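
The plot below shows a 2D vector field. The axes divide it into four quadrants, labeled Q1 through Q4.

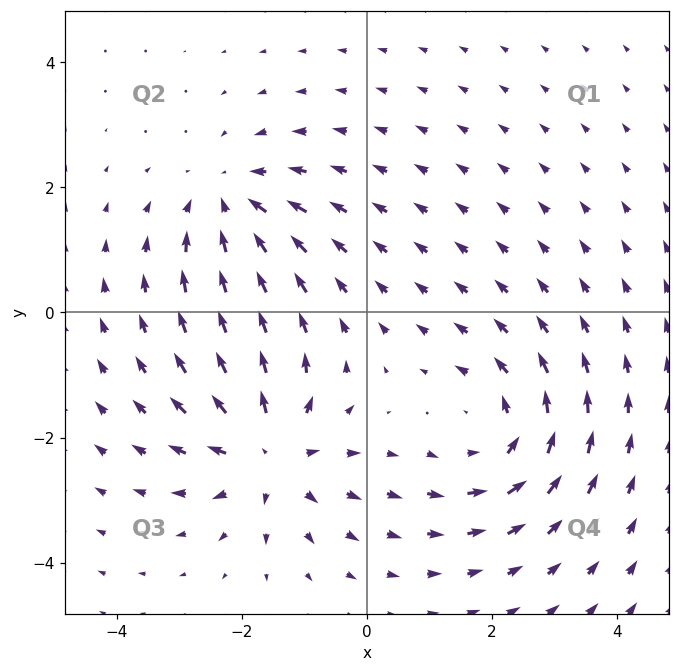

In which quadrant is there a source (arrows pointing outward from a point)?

The source sits at approximately (-1.6, -2.2), which lies in quadrant Q3. The divergence there is about +4, positive as expected for a source.

Q3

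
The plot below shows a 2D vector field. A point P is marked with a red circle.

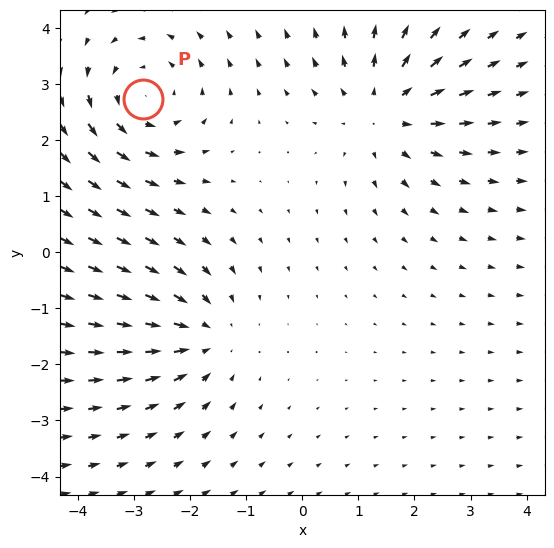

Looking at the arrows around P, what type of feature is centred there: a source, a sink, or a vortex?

vortex

At P (-2.8, 2.7) the arrows circulate counterclockwise. Divergence ≈0, curl about +3 — near-zero divergence with nonzero curl is a vortex.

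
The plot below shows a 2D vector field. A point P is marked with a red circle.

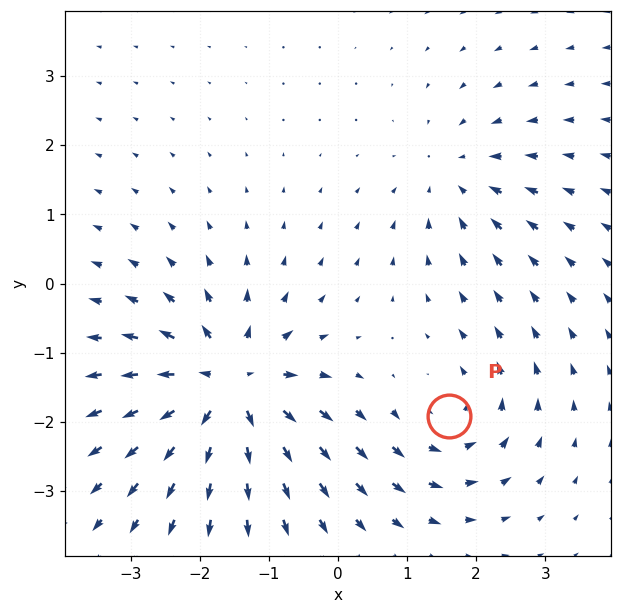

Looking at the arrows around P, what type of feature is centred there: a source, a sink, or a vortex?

At P (1.6, -1.9) the arrows circulate counterclockwise. Divergence ≈0, curl about +3 — near-zero divergence with nonzero curl is a vortex.

vortex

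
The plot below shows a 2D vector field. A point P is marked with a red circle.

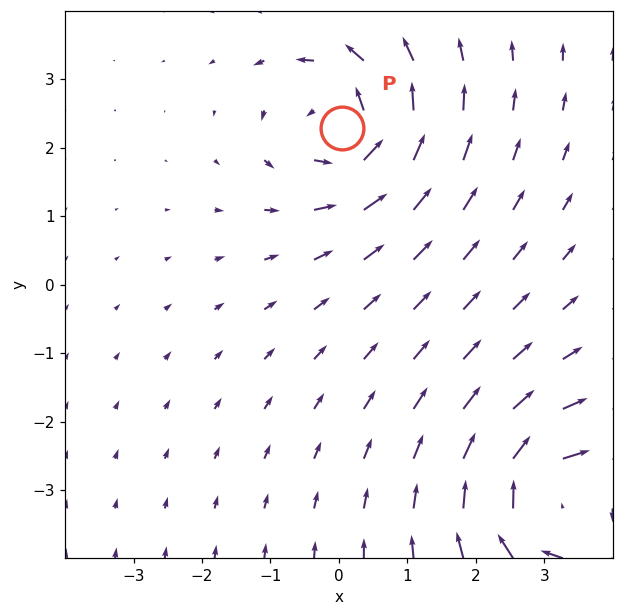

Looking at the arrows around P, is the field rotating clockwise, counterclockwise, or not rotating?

Near P at (0.1, 2.3) the arrows circulate counterclockwise. The curl (z-component) there is about +6; positive curl means counterclockwise rotation.

counterclockwise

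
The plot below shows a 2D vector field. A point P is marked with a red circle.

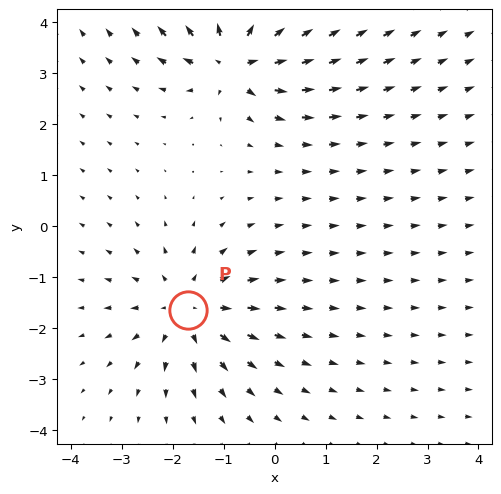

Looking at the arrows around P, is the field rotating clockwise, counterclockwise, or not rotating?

Near P at (-1.7, -1.6) the arrows show no circulation. The curl there is ≈0.

not rotating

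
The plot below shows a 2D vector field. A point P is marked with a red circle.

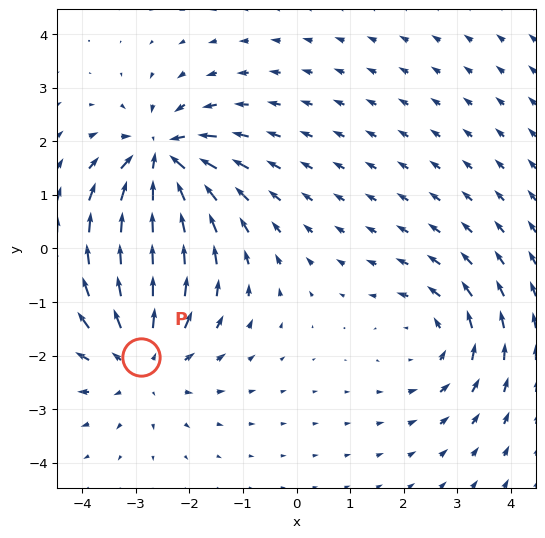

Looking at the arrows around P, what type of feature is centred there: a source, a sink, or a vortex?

source

At P (-2.9, -2.0) the arrows spread outward. Divergence about +4, curl ≈0 — positive divergence with near-zero curl is a source.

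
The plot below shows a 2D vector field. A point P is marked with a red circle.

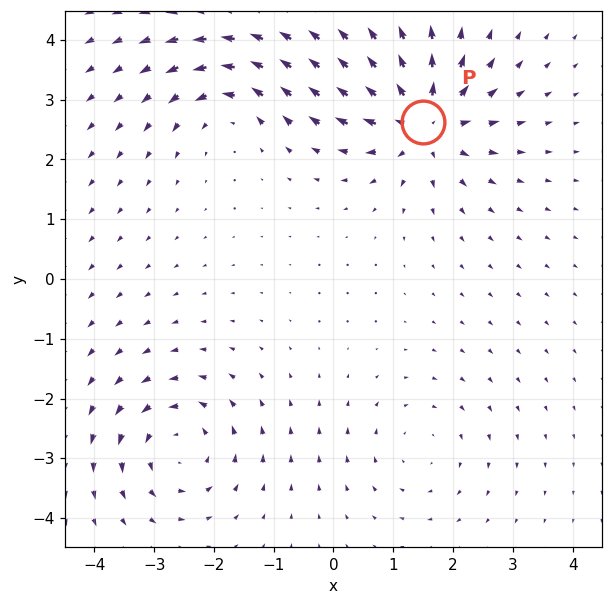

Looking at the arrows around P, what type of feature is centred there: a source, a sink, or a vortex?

At P (1.5, 2.6) the arrows spread outward. Divergence about +6, curl ≈0 — positive divergence with near-zero curl is a source.

source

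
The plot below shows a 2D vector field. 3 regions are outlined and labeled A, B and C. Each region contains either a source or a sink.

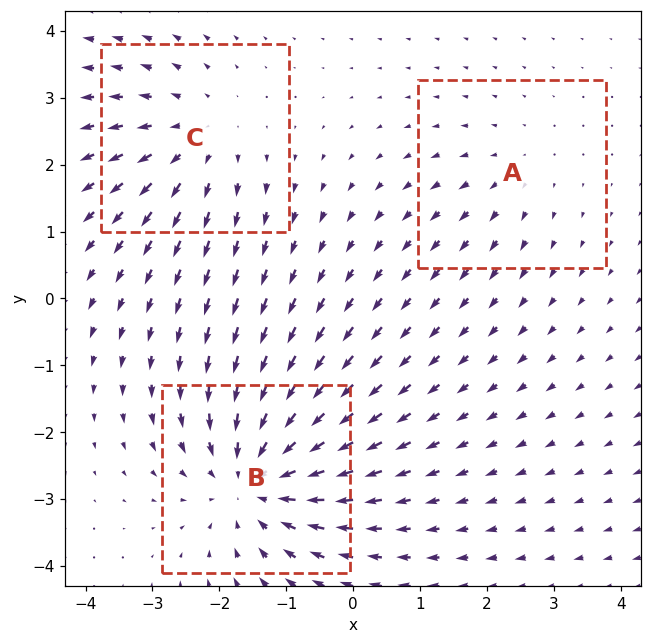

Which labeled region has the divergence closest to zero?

Divergence at each region's feature centre — A: about +2, B: about -4, C: about +3. Region A is closest to zero.

A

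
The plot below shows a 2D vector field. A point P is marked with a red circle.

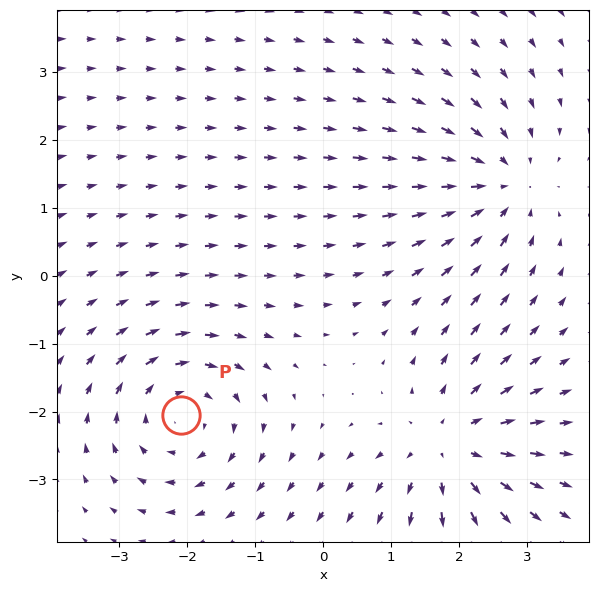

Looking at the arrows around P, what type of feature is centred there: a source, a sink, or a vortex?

vortex

At P (-2.1, -2.1) the arrows circulate clockwise. Divergence ≈0, curl about -4 — near-zero divergence with nonzero curl is a vortex.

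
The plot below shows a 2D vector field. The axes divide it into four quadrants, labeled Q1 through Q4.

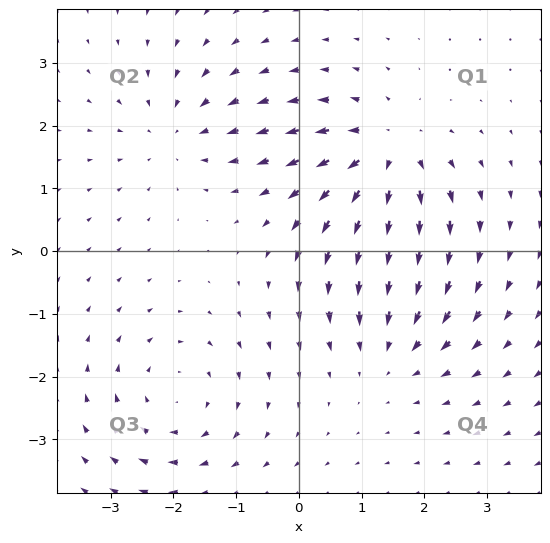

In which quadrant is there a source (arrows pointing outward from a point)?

Q1

The source sits at approximately (1.4, 1.6), which lies in quadrant Q1. The divergence there is about +5, positive as expected for a source.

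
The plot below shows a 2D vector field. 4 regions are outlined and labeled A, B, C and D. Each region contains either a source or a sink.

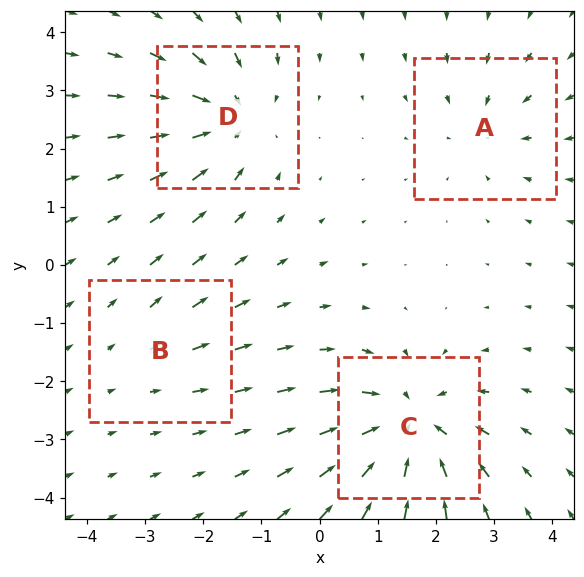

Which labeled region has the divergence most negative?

C

Divergence at each region's feature centre — A: about -3, B: about +2, C: about -7, D: about -5. Region C is most negative.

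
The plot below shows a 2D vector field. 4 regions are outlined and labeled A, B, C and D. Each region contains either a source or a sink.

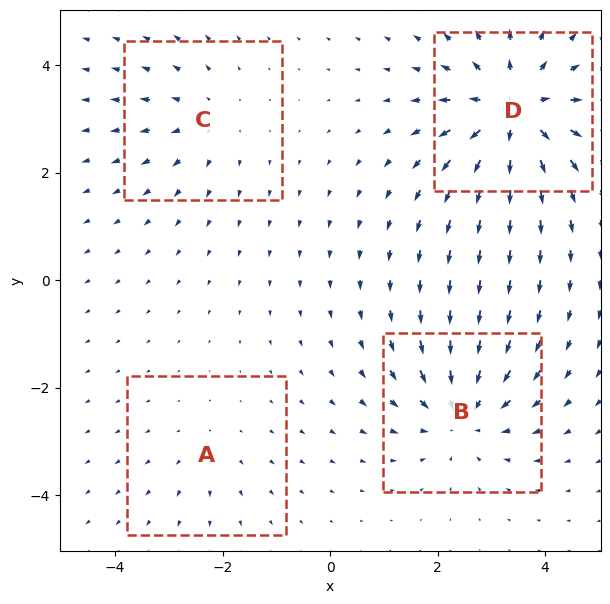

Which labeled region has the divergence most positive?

D

Divergence at each region's feature centre — A: about +2, B: about -5, C: about +3, D: about +7. Region D is most positive.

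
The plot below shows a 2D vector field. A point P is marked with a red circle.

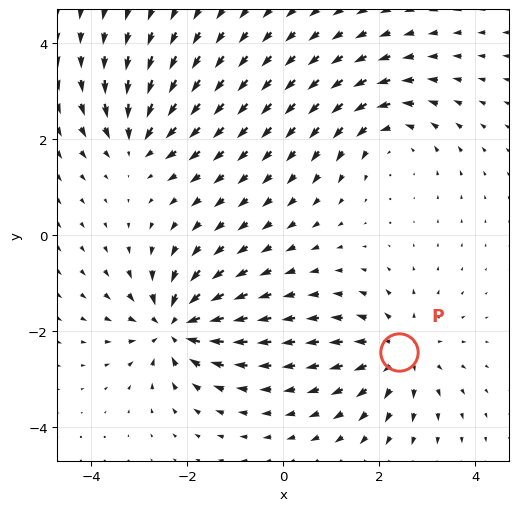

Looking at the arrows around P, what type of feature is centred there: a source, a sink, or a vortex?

At P (2.4, -2.5) the arrows spread outward. Divergence about +4, curl ≈0 — positive divergence with near-zero curl is a source.

source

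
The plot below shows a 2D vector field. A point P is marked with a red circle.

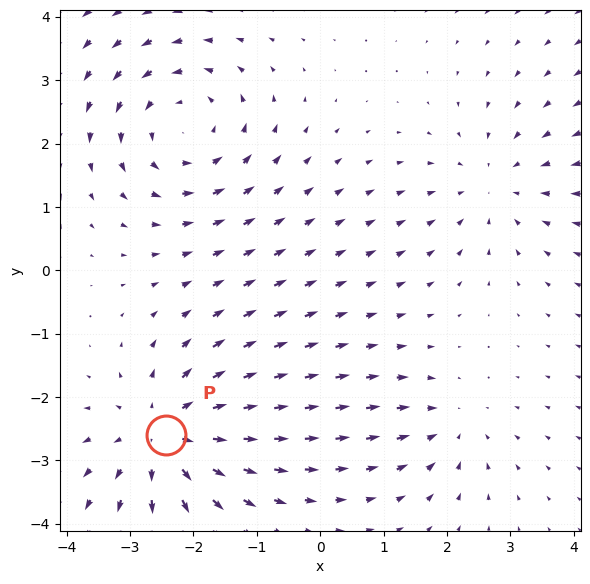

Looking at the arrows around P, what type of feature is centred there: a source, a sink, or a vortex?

At P (-2.4, -2.6) the arrows spread outward. Divergence about +5, curl ≈0 — positive divergence with near-zero curl is a source.

source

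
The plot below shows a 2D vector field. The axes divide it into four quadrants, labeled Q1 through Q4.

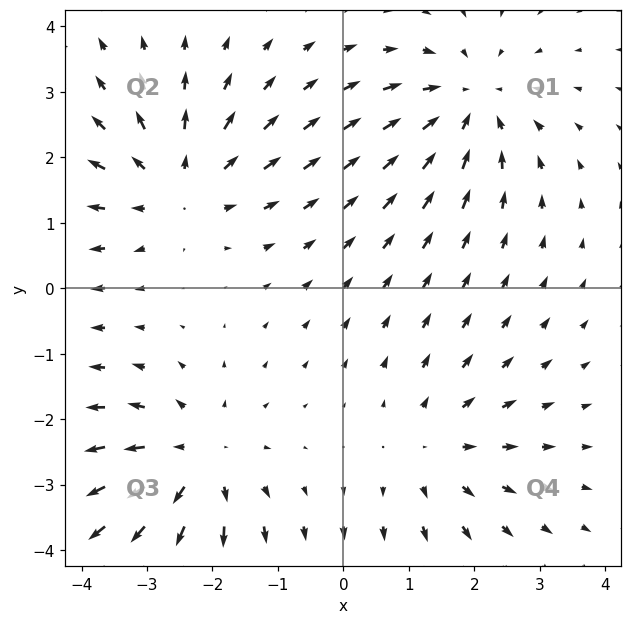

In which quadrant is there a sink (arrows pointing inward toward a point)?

The sink sits at approximately (1.9, 2.8), which lies in quadrant Q1. The divergence there is about -4, negative as expected for a sink.

Q1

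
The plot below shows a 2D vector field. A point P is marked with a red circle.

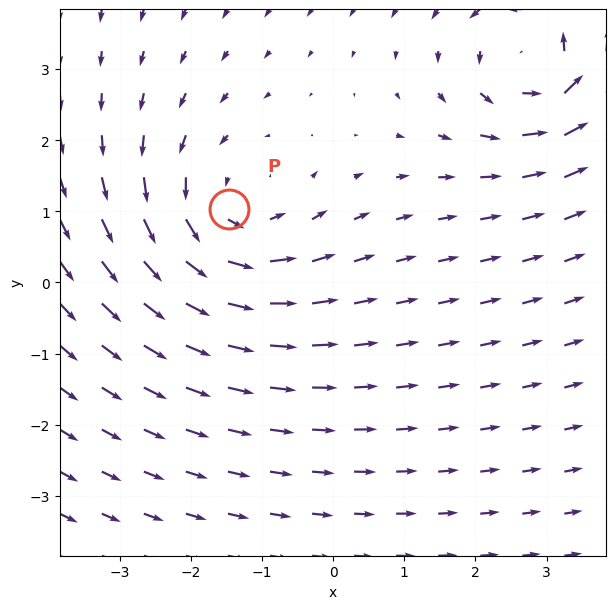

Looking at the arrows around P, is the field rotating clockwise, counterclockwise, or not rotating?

counterclockwise

Near P at (-1.5, 1.0) the arrows circulate counterclockwise. The curl (z-component) there is about +4; positive curl means counterclockwise rotation.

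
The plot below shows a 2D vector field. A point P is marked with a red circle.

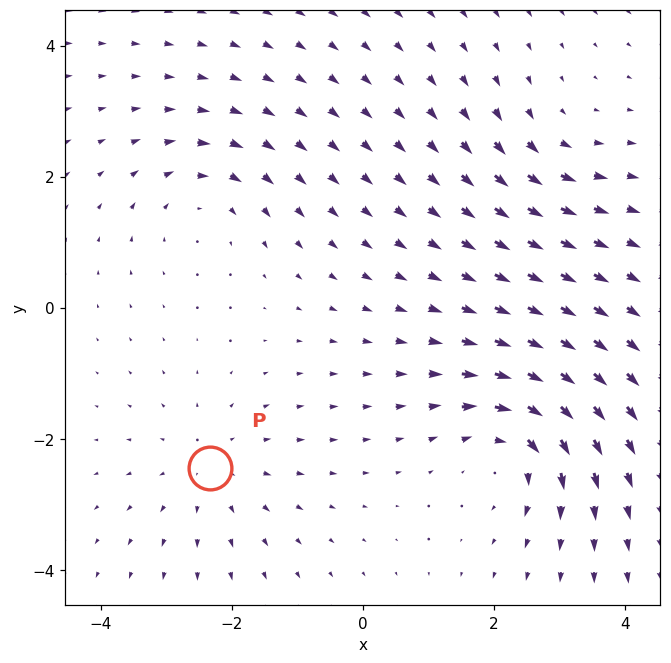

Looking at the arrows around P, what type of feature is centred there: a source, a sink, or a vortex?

At P (-2.3, -2.4) the arrows spread outward. Divergence about +3, curl ≈0 — positive divergence with near-zero curl is a source.

source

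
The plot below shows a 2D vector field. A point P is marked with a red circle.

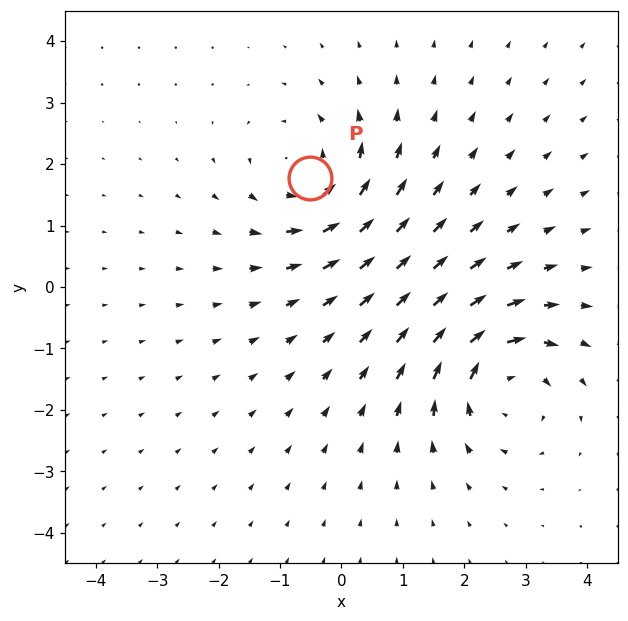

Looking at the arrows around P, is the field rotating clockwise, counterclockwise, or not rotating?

counterclockwise

Near P at (-0.5, 1.8) the arrows circulate counterclockwise. The curl (z-component) there is about +5; positive curl means counterclockwise rotation.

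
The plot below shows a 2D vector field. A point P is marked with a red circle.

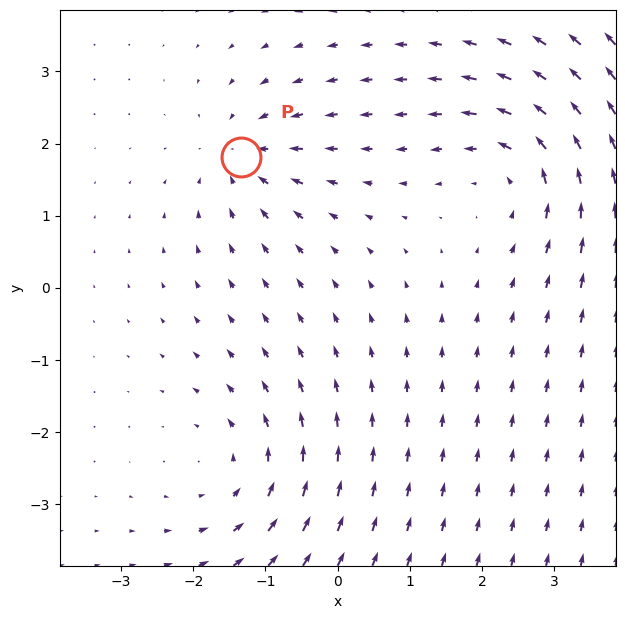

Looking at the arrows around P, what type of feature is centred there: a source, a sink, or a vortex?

sink

At P (-1.3, 1.8) the arrows converge inward. Divergence about -4, curl ≈0 — negative divergence with near-zero curl is a sink.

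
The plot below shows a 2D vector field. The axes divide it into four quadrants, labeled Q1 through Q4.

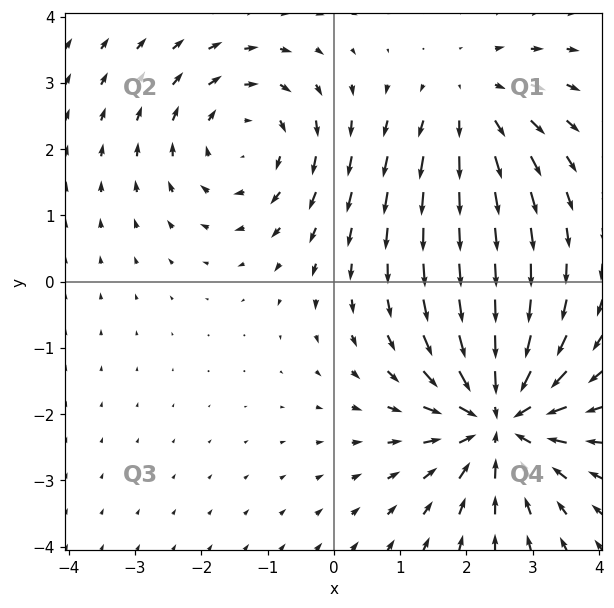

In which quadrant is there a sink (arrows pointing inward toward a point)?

Q4

The sink sits at approximately (2.5, -2.1), which lies in quadrant Q4. The divergence there is about -5, negative as expected for a sink.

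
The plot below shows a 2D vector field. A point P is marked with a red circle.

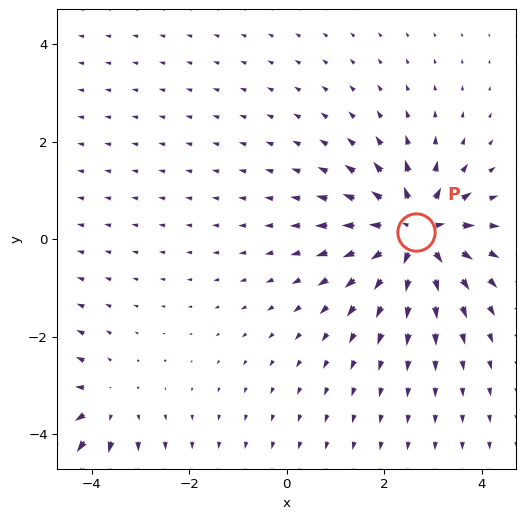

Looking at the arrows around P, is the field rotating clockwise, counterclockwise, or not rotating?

not rotating

Near P at (2.6, 0.1) the arrows show no circulation. The curl there is ≈0.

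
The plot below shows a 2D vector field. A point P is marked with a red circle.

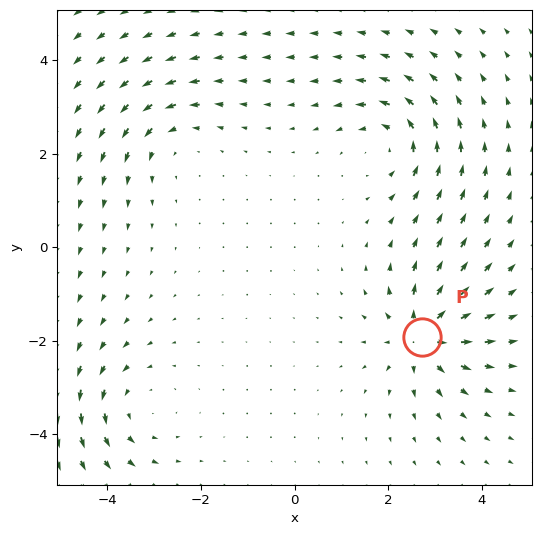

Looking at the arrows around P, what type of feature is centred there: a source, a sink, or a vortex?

At P (2.7, -1.9) the arrows spread outward. Divergence about +6, curl ≈0 — positive divergence with near-zero curl is a source.

source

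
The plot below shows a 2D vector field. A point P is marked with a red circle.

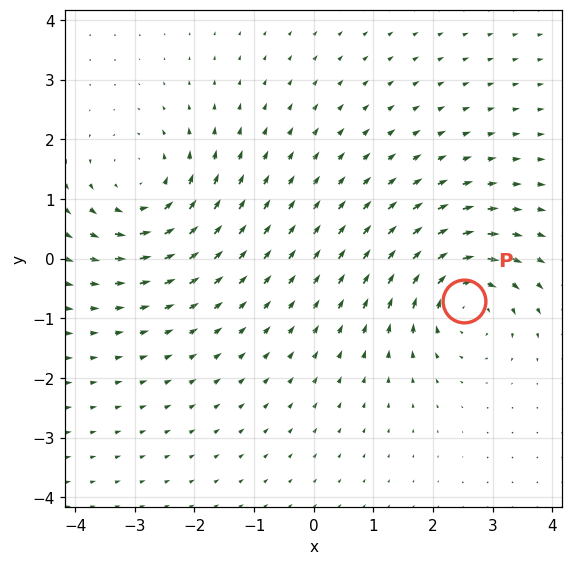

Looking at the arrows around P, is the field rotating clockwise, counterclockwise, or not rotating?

clockwise

Near P at (2.5, -0.7) the arrows circulate clockwise. The curl (z-component) there is about -4; negative curl means clockwise rotation.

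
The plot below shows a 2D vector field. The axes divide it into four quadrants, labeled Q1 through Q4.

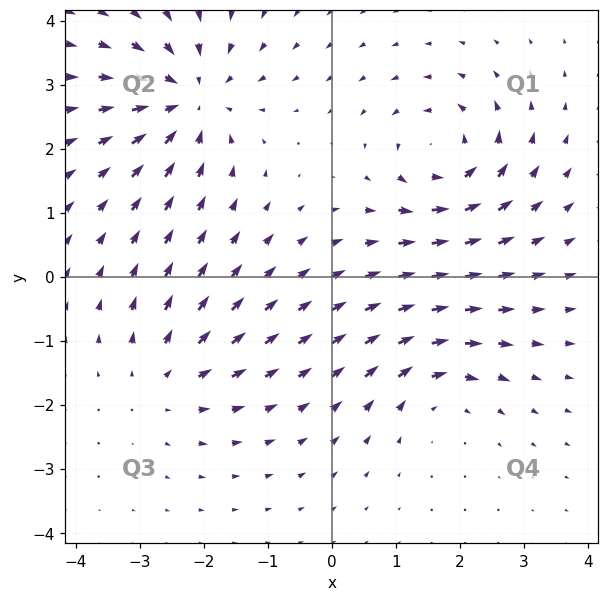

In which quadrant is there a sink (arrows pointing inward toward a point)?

Q2

The sink sits at approximately (-2.2, 2.8), which lies in quadrant Q2. The divergence there is about -5, negative as expected for a sink.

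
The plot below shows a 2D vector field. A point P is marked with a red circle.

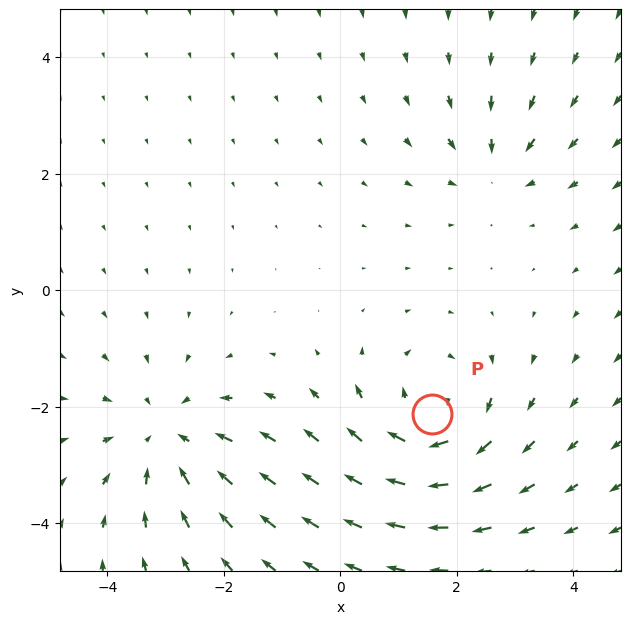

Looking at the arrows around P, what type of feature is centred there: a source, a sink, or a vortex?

At P (1.6, -2.1) the arrows circulate clockwise. Divergence ≈0, curl about -5 — near-zero divergence with nonzero curl is a vortex.

vortex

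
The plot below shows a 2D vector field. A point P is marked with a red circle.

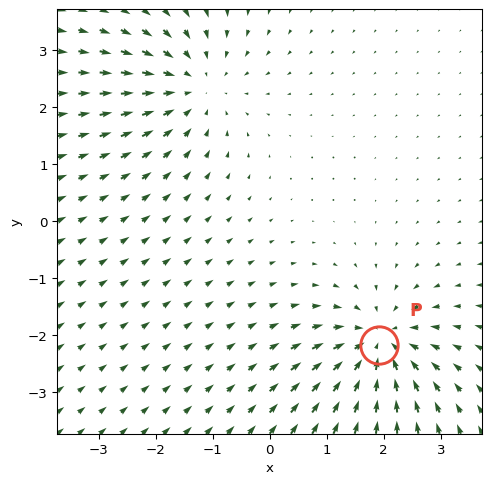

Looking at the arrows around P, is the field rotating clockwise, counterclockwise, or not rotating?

not rotating

Near P at (1.9, -2.2) the arrows show no circulation. The curl there is ≈0.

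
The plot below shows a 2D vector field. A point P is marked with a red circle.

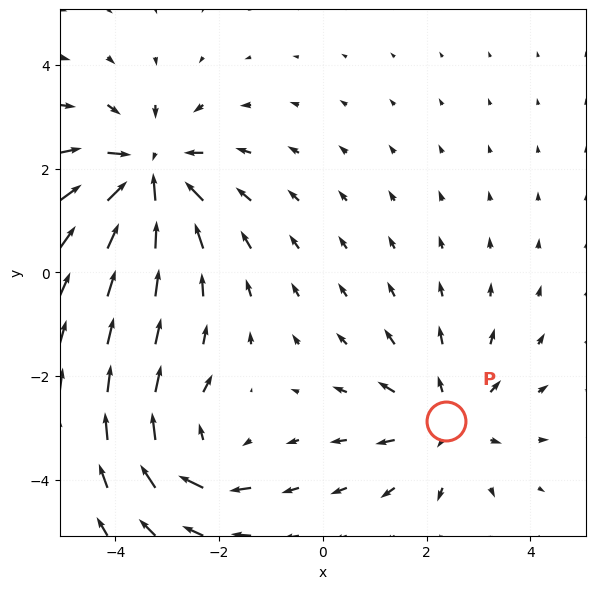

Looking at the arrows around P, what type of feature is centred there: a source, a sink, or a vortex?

source

At P (2.4, -2.9) the arrows spread outward. Divergence about +3, curl ≈0 — positive divergence with near-zero curl is a source.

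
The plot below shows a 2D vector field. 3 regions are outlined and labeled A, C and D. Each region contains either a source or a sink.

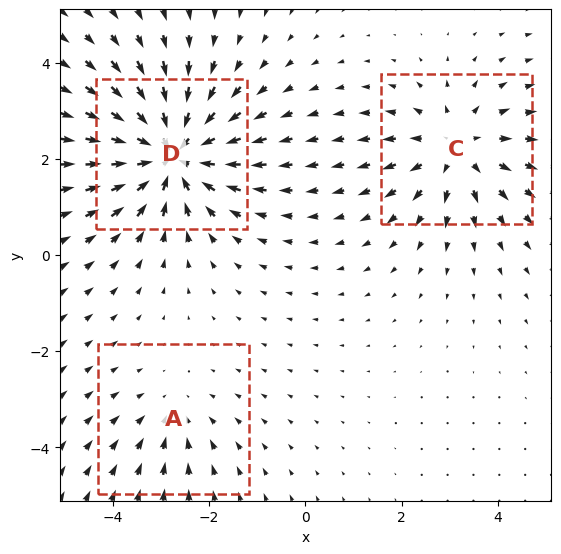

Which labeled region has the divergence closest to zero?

Divergence at each region's feature centre — A: about -2, C: about +3, D: about -5. Region A is closest to zero.

A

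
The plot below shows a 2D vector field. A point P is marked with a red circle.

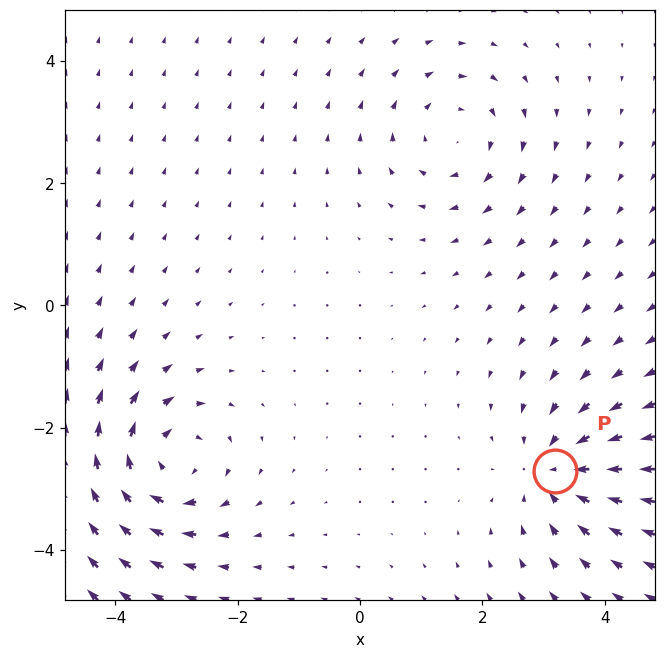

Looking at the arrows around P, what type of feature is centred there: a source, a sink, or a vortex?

sink

At P (3.2, -2.7) the arrows converge inward. Divergence about -5, curl ≈0 — negative divergence with near-zero curl is a sink.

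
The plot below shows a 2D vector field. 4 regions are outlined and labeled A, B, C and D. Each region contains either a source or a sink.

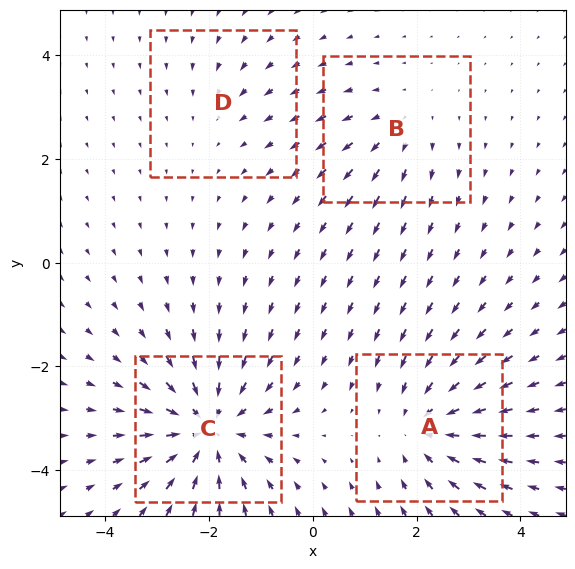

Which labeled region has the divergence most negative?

C

Divergence at each region's feature centre — A: about -5, B: about +3, C: about -7, D: about -2. Region C is most negative.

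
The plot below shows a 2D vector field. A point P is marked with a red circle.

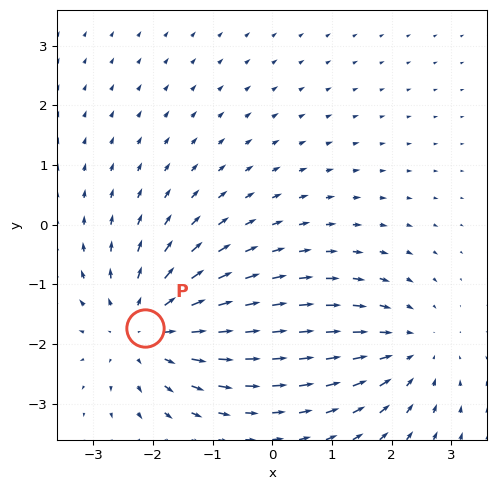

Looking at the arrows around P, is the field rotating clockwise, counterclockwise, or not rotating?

not rotating

Near P at (-2.1, -1.7) the arrows show no circulation. The curl there is ≈0.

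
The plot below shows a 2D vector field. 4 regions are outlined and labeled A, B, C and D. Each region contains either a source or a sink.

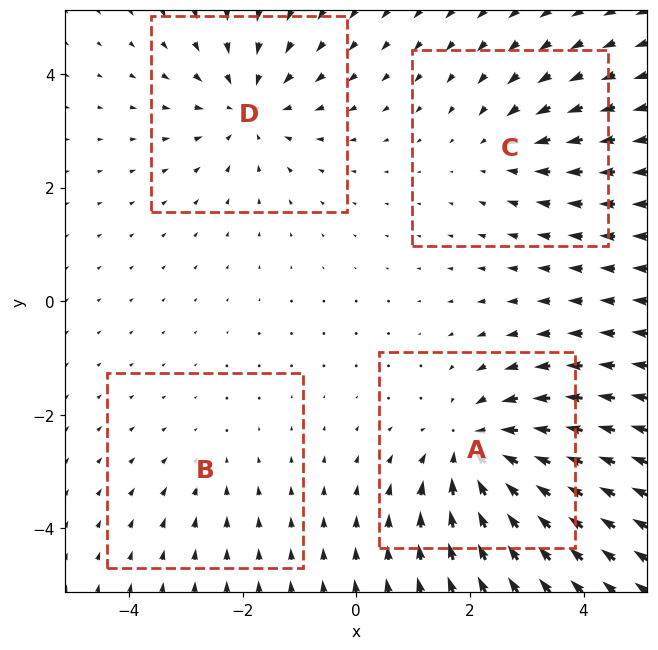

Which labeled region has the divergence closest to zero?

B

Divergence at each region's feature centre — A: about -6, B: about -2, C: about -3, D: about -4. Region B is closest to zero.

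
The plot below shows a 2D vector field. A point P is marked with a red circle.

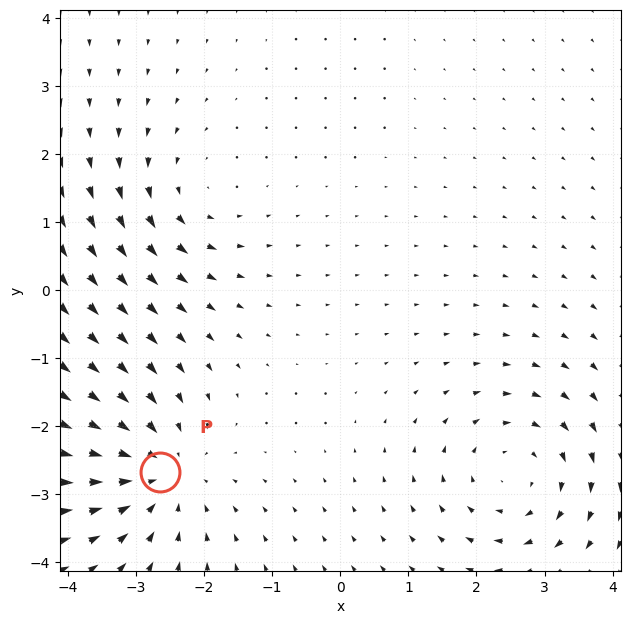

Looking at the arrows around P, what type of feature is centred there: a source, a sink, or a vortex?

At P (-2.6, -2.7) the arrows converge inward. Divergence about -4, curl ≈0 — negative divergence with near-zero curl is a sink.

sink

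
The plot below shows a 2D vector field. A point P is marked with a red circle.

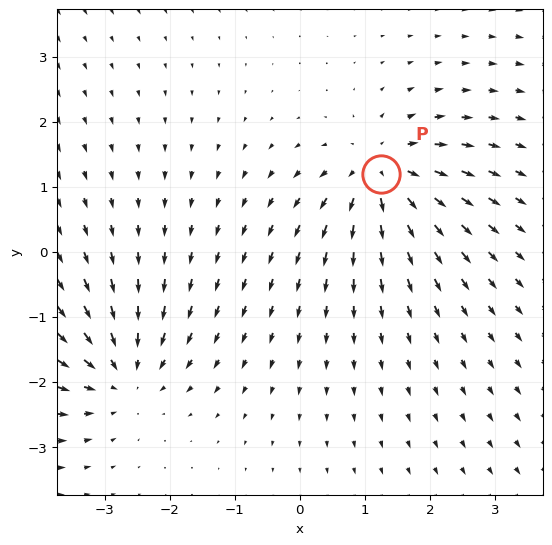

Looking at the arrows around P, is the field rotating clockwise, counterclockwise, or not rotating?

Near P at (1.2, 1.2) the arrows show no circulation. The curl there is ≈0.

not rotating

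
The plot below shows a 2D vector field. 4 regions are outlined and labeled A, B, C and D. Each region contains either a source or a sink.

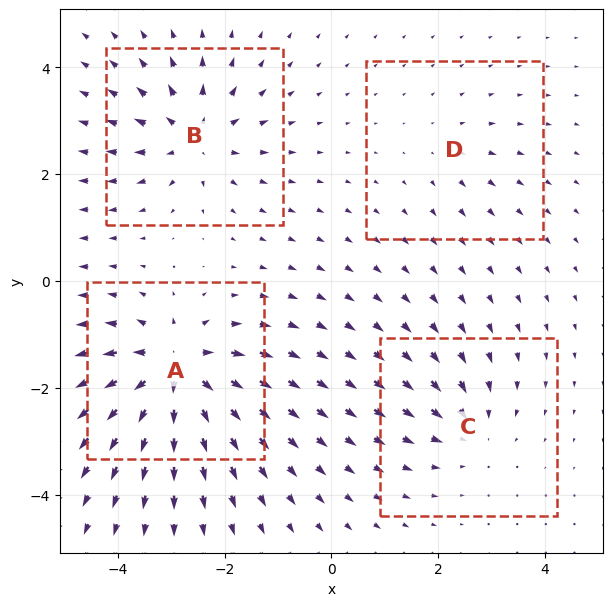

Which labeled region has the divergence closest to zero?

D

Divergence at each region's feature centre — A: about +8, B: about +6, C: about -4, D: about +2. Region D is closest to zero.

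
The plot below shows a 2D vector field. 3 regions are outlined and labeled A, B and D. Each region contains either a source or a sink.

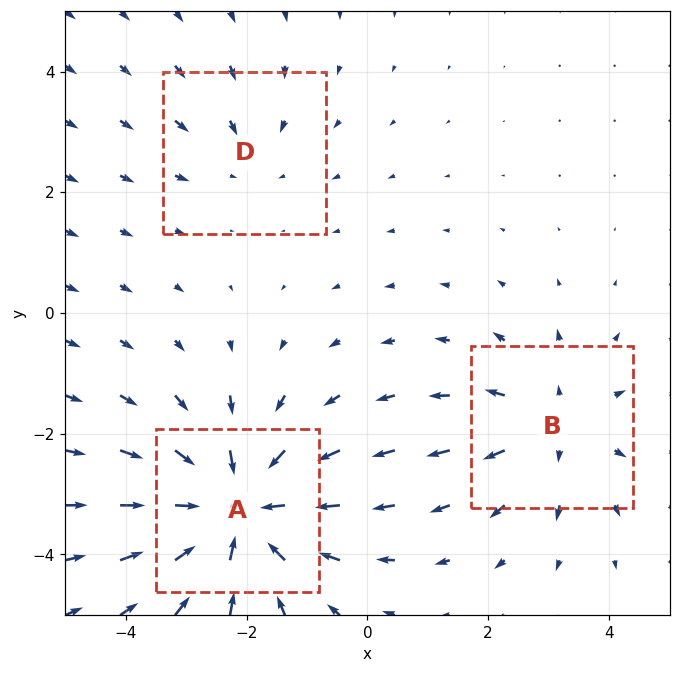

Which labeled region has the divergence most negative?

Divergence at each region's feature centre — A: about -5, B: about +3, D: about -2. Region A is most negative.

A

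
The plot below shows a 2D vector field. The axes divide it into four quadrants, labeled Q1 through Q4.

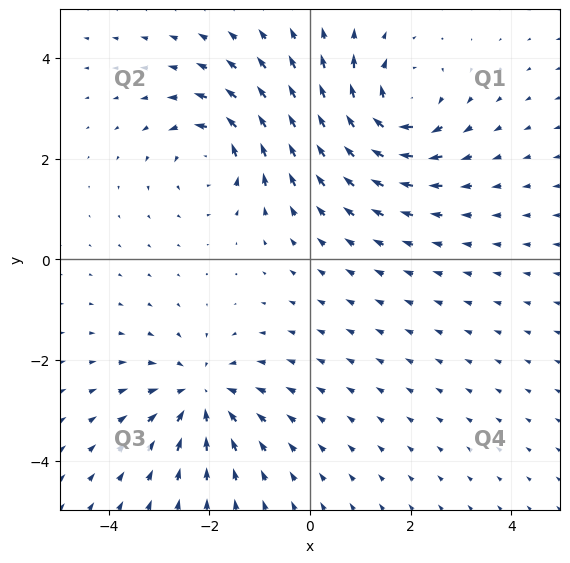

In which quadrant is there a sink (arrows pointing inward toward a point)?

Q3

The sink sits at approximately (-2.2, -2.7), which lies in quadrant Q3. The divergence there is about -3, negative as expected for a sink.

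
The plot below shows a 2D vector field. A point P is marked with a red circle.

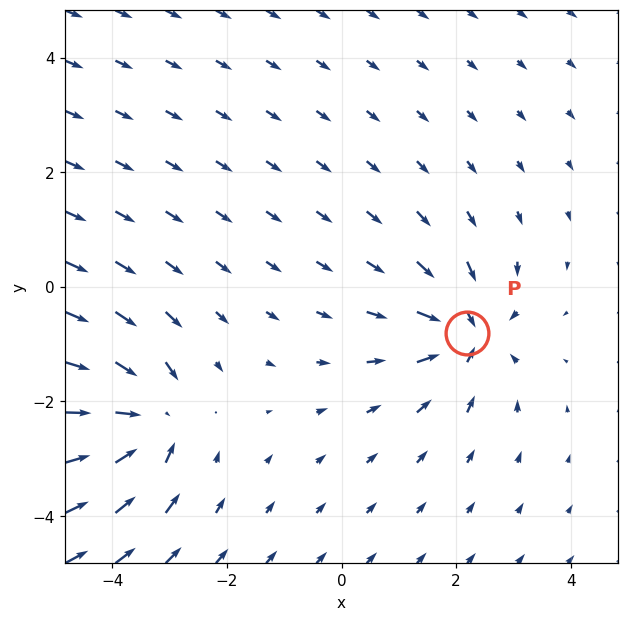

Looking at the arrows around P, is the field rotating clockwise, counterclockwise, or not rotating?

Near P at (2.2, -0.8) the arrows show no circulation. The curl there is ≈0.

not rotating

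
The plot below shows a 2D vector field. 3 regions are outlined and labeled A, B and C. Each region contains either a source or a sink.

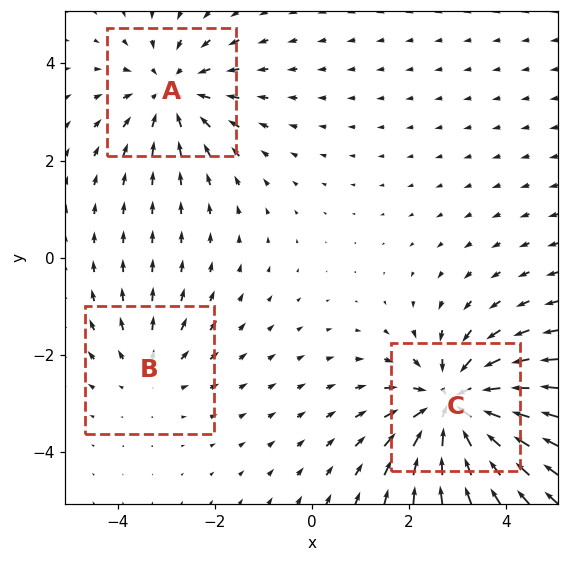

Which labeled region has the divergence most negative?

C

Divergence at each region's feature centre — A: about -3, B: about +2, C: about -5. Region C is most negative.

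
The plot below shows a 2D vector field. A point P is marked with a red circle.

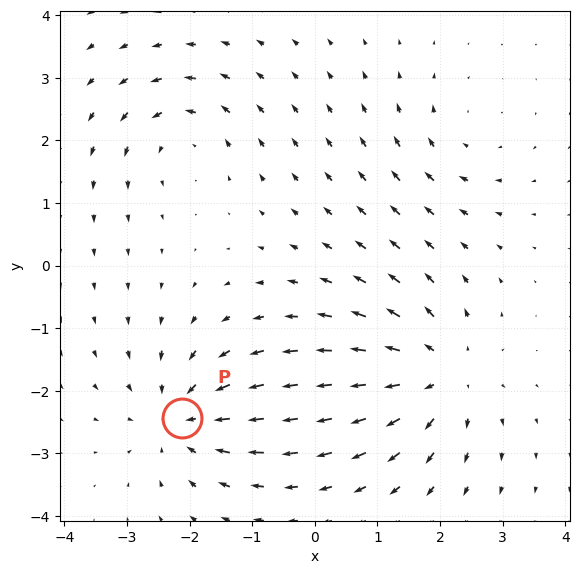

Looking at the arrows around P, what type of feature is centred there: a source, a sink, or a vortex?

sink

At P (-2.1, -2.4) the arrows converge inward. Divergence about -5, curl ≈0 — negative divergence with near-zero curl is a sink.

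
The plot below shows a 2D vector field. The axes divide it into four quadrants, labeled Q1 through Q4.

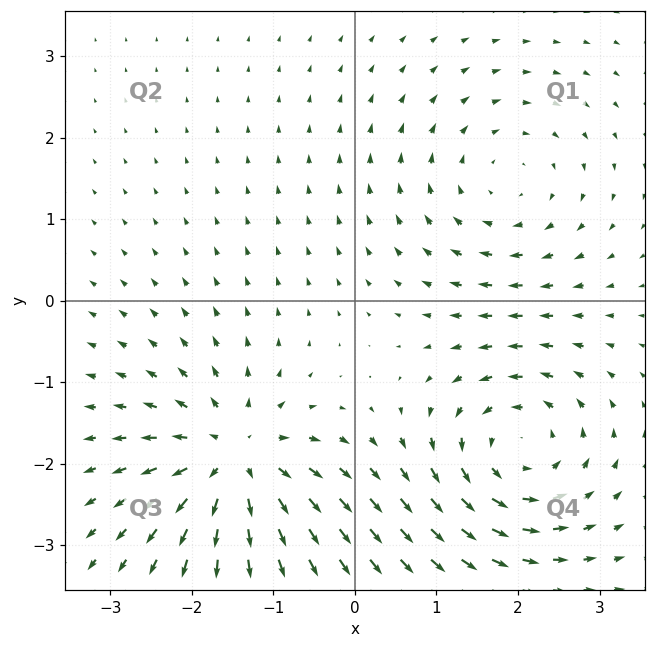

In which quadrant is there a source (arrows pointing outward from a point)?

Q3

The source sits at approximately (-1.5, -1.9), which lies in quadrant Q3. The divergence there is about +7, positive as expected for a source.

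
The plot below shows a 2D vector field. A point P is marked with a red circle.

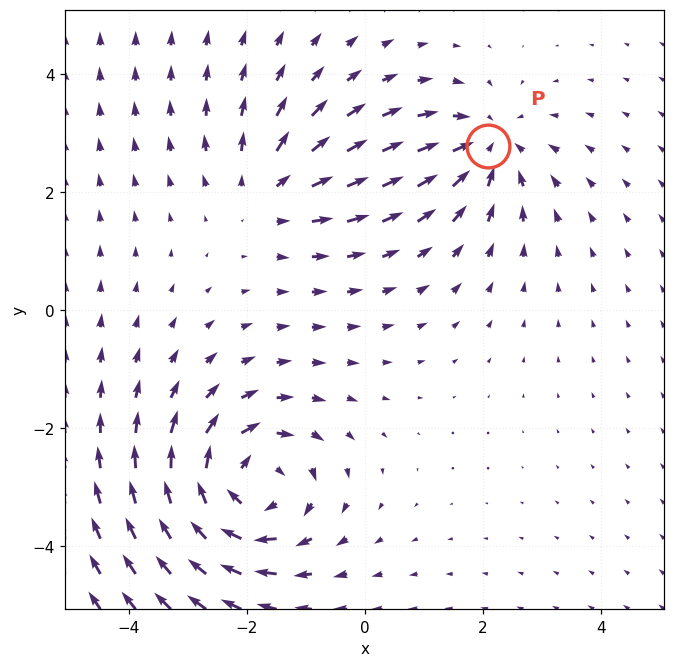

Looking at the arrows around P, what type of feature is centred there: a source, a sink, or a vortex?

At P (2.1, 2.8) the arrows converge inward. Divergence about -3, curl ≈0 — negative divergence with near-zero curl is a sink.

sink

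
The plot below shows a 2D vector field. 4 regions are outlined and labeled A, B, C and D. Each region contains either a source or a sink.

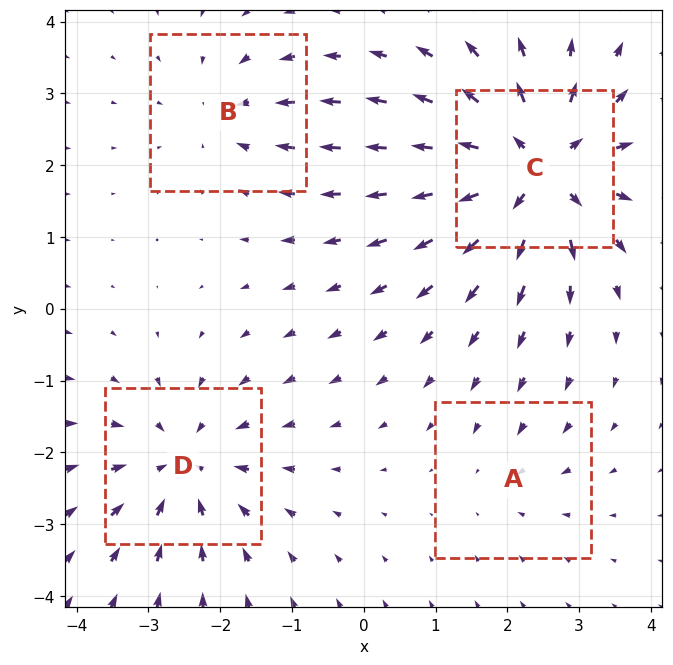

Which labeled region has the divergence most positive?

C

Divergence at each region's feature centre — A: about -2, B: about -3, C: about +7, D: about -5. Region C is most positive.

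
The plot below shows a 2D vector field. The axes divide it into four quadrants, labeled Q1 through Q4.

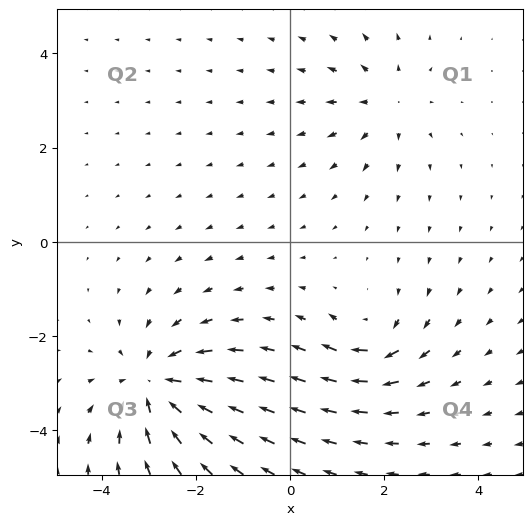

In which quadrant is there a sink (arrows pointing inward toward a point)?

Q3

The sink sits at approximately (-2.8, -3.0), which lies in quadrant Q3. The divergence there is about -4, negative as expected for a sink.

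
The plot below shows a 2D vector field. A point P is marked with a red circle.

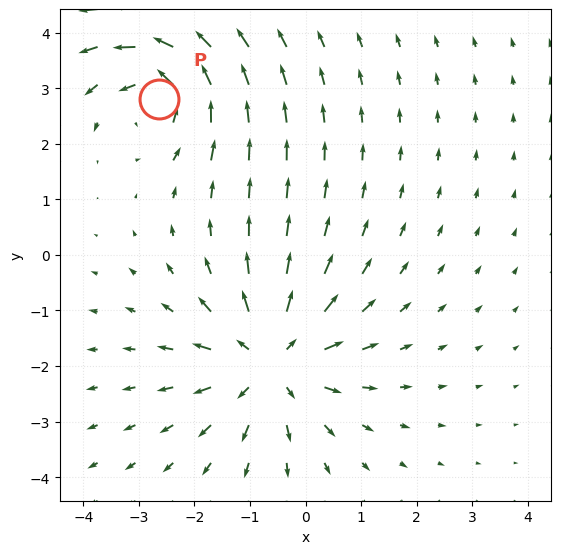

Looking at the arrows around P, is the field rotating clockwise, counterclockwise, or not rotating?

counterclockwise

Near P at (-2.6, 2.8) the arrows circulate counterclockwise. The curl (z-component) there is about +5; positive curl means counterclockwise rotation.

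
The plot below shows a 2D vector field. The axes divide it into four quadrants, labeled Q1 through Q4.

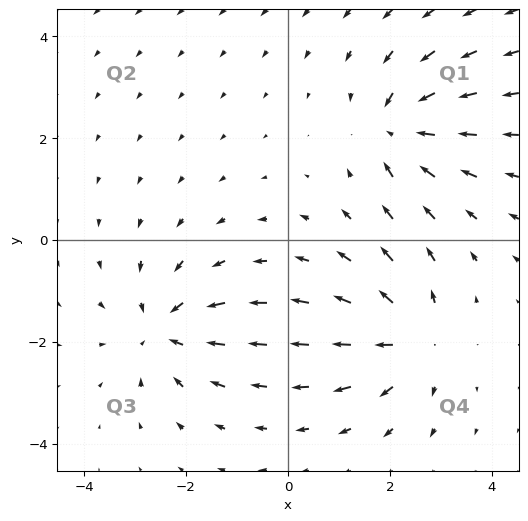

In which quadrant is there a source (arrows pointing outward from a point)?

Q4

The source sits at approximately (2.4, -2.0), which lies in quadrant Q4. The divergence there is about +5, positive as expected for a source.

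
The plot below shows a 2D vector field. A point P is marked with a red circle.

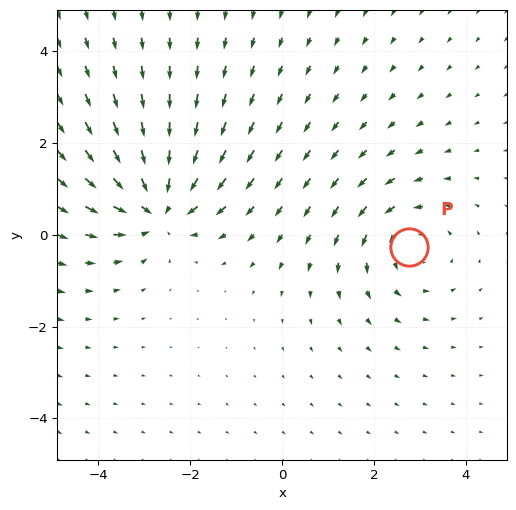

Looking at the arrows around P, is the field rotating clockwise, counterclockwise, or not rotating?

counterclockwise

Near P at (2.8, -0.3) the arrows circulate counterclockwise. The curl (z-component) there is about +3; positive curl means counterclockwise rotation.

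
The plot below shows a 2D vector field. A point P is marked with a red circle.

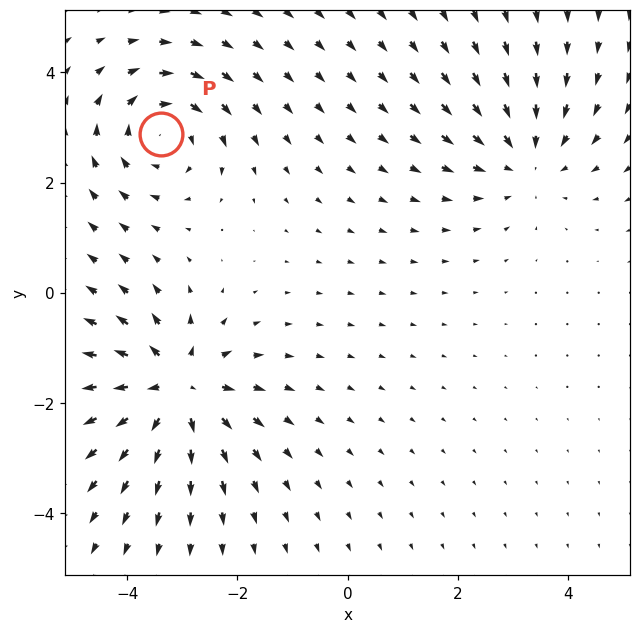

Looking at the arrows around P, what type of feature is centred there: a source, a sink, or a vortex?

At P (-3.4, 2.9) the arrows circulate clockwise. Divergence ≈0, curl about -4 — near-zero divergence with nonzero curl is a vortex.

vortex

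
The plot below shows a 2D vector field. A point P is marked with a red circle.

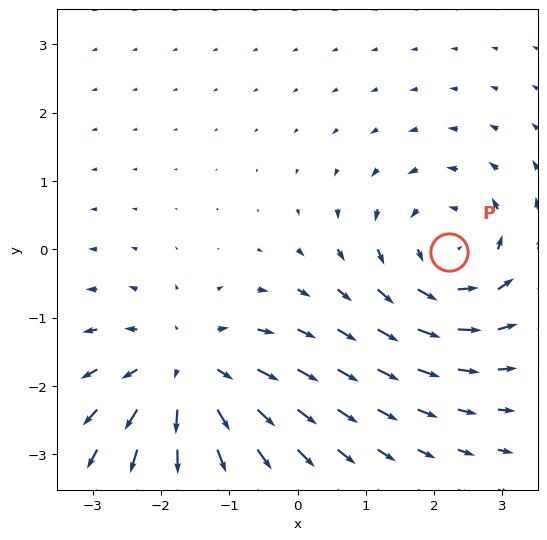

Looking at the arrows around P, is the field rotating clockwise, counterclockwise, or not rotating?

Near P at (2.2, -0.0) the arrows circulate counterclockwise. The curl (z-component) there is about +4; positive curl means counterclockwise rotation.

counterclockwise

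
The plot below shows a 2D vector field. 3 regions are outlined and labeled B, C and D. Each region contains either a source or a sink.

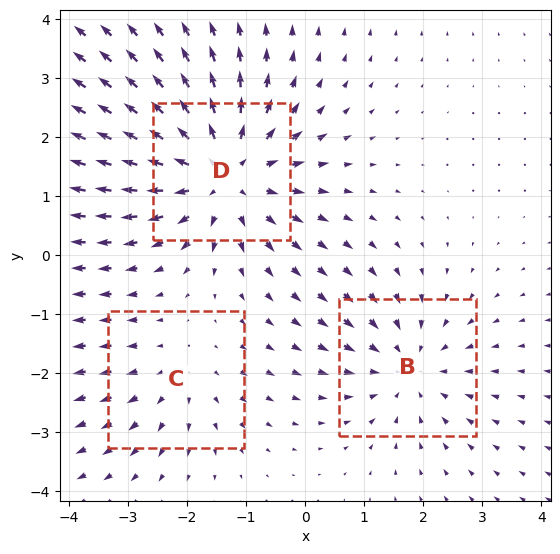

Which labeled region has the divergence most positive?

D

Divergence at each region's feature centre — B: about -3, C: about +2, D: about +4. Region D is most positive.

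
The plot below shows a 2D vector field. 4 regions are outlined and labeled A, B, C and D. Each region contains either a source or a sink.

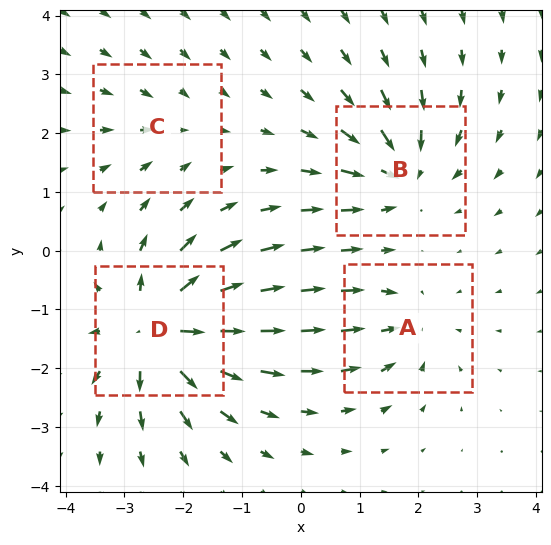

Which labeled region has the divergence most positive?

D

Divergence at each region's feature centre — A: about -4, B: about -6, C: about -3, D: about +9. Region D is most positive.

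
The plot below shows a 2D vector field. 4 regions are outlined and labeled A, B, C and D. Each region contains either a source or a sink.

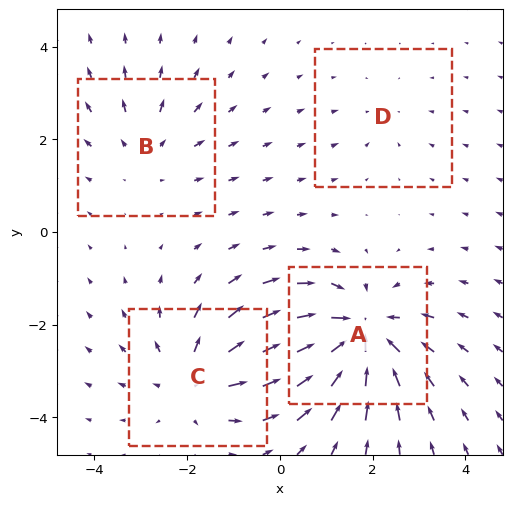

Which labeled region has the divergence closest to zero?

Divergence at each region's feature centre — A: about -6, B: about +3, C: about +5, D: about -2. Region D is closest to zero.

D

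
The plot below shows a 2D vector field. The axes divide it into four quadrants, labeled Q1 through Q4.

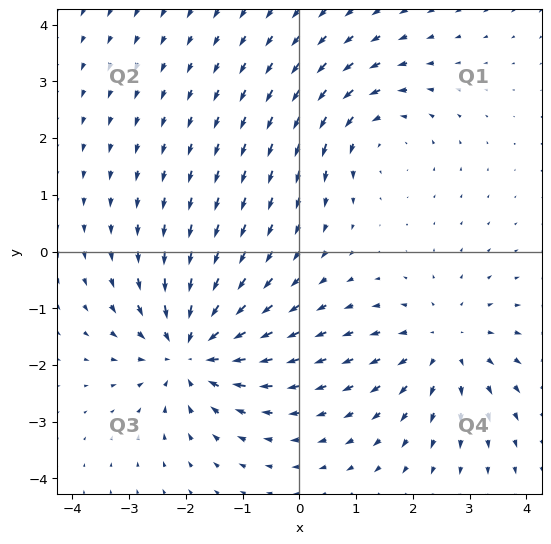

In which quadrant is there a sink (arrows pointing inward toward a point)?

The sink sits at approximately (-1.9, -1.7), which lies in quadrant Q3. The divergence there is about -5, negative as expected for a sink.

Q3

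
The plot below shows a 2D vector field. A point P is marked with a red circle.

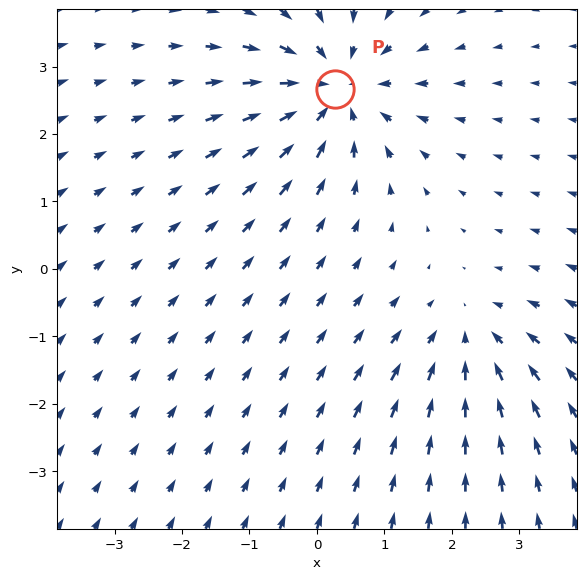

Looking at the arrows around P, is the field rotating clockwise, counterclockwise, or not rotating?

not rotating

Near P at (0.3, 2.7) the arrows show no circulation. The curl there is ≈0.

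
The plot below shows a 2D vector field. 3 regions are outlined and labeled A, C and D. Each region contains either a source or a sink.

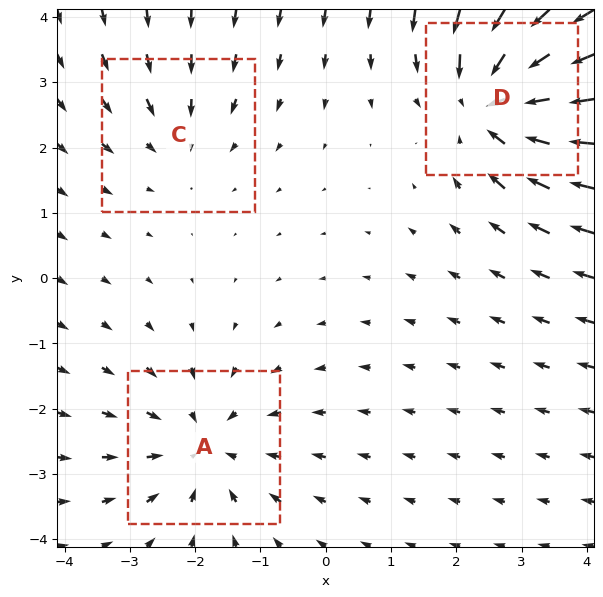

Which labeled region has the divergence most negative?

D

Divergence at each region's feature centre — A: about -3, C: about -2, D: about -4. Region D is most negative.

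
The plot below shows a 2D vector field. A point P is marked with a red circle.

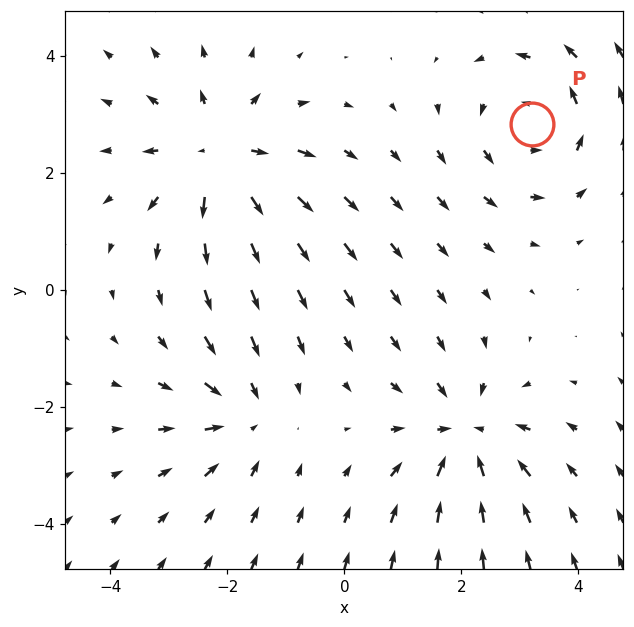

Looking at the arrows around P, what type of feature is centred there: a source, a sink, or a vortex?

At P (3.2, 2.8) the arrows circulate counterclockwise. Divergence ≈0, curl about +4 — near-zero divergence with nonzero curl is a vortex.

vortex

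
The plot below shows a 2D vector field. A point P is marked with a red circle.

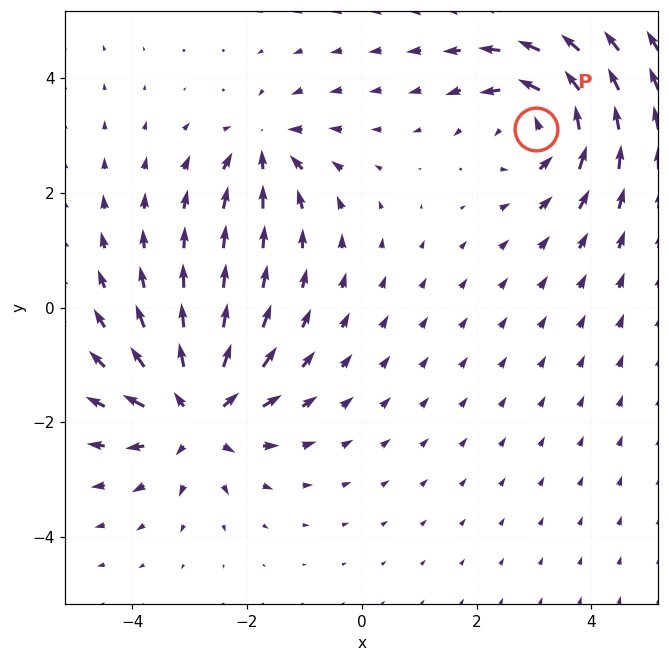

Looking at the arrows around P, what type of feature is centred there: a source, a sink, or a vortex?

vortex

At P (3.0, 3.1) the arrows circulate counterclockwise. Divergence ≈0, curl about +5 — near-zero divergence with nonzero curl is a vortex.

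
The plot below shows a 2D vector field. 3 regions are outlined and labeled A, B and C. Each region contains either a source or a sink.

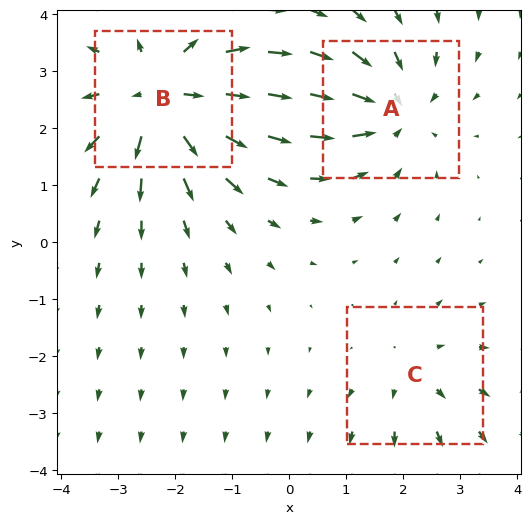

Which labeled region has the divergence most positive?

B

Divergence at each region's feature centre — A: about -3, B: about +5, C: about +2. Region B is most positive.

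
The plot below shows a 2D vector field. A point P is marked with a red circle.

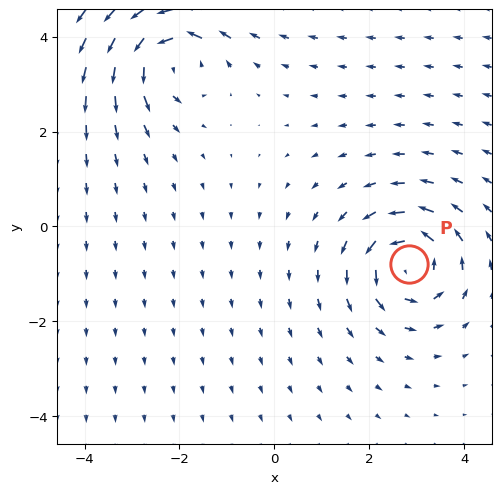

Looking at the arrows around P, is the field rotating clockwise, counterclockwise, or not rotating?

Near P at (2.8, -0.8) the arrows circulate counterclockwise. The curl (z-component) there is about +4; positive curl means counterclockwise rotation.

counterclockwise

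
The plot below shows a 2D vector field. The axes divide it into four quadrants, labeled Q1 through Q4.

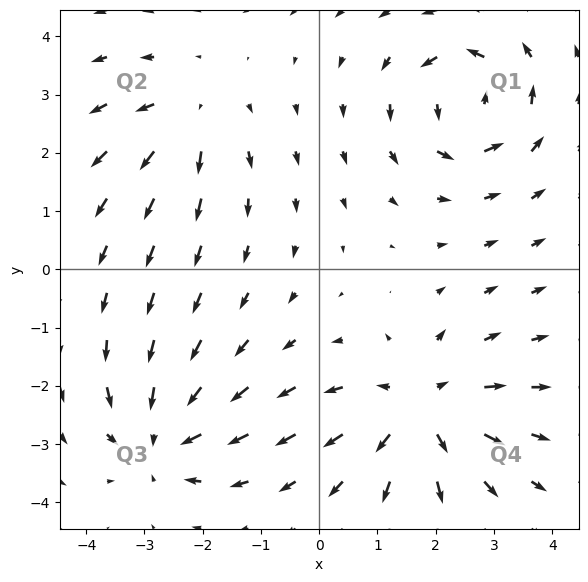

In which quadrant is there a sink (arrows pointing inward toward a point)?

Q3

The sink sits at approximately (-2.7, -2.9), which lies in quadrant Q3. The divergence there is about -5, negative as expected for a sink.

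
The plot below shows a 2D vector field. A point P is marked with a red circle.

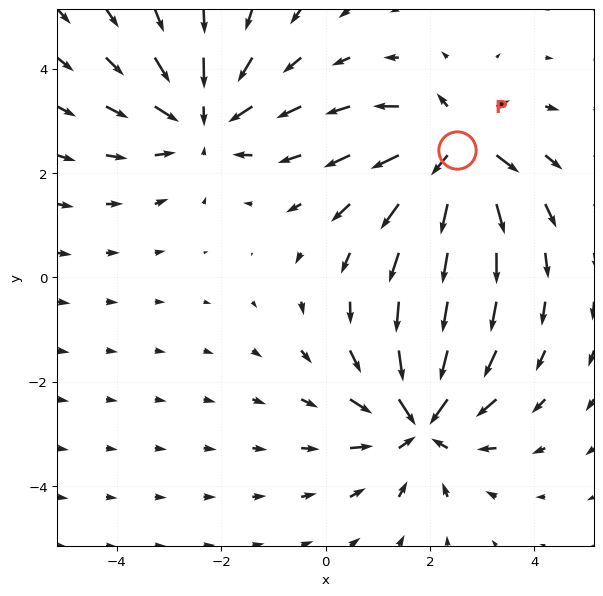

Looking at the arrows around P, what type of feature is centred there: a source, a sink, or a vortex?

At P (2.5, 2.4) the arrows spread outward. Divergence about +6, curl ≈0 — positive divergence with near-zero curl is a source.

source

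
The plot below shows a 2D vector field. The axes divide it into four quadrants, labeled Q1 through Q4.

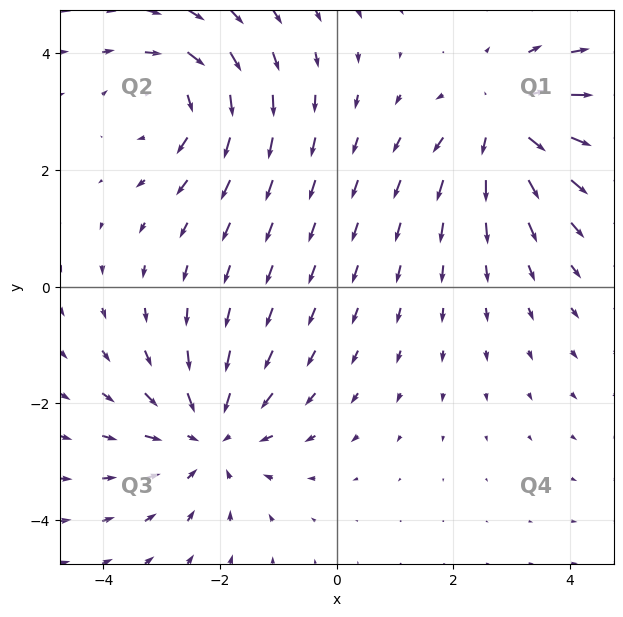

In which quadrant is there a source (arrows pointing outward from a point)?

The source sits at approximately (2.9, 2.8), which lies in quadrant Q1. The divergence there is about +5, positive as expected for a source.

Q1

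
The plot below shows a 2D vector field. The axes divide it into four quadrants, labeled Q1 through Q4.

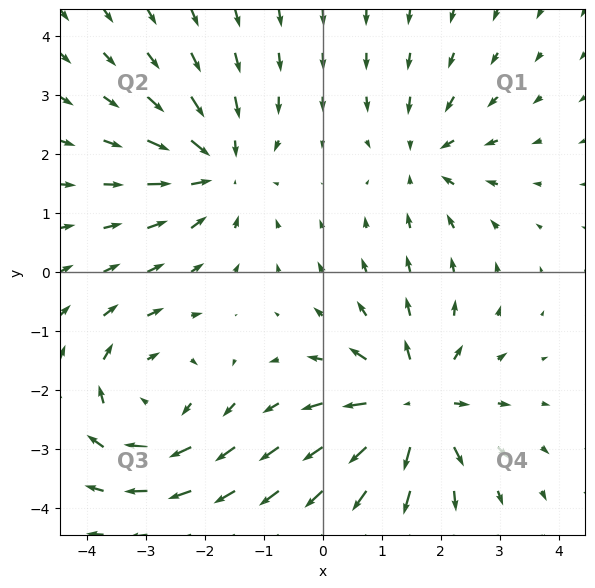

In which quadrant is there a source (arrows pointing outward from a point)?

Q4

The source sits at approximately (1.5, -2.3), which lies in quadrant Q4. The divergence there is about +6, positive as expected for a source.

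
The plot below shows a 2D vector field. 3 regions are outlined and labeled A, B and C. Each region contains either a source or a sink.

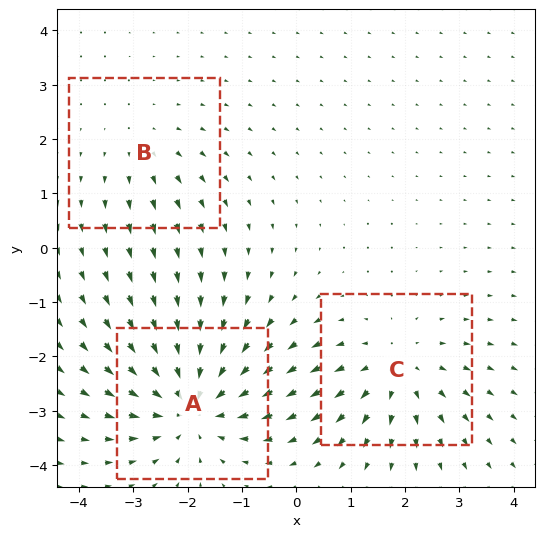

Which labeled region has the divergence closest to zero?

Divergence at each region's feature centre — A: about -5, B: about +2, C: about +3. Region B is closest to zero.

B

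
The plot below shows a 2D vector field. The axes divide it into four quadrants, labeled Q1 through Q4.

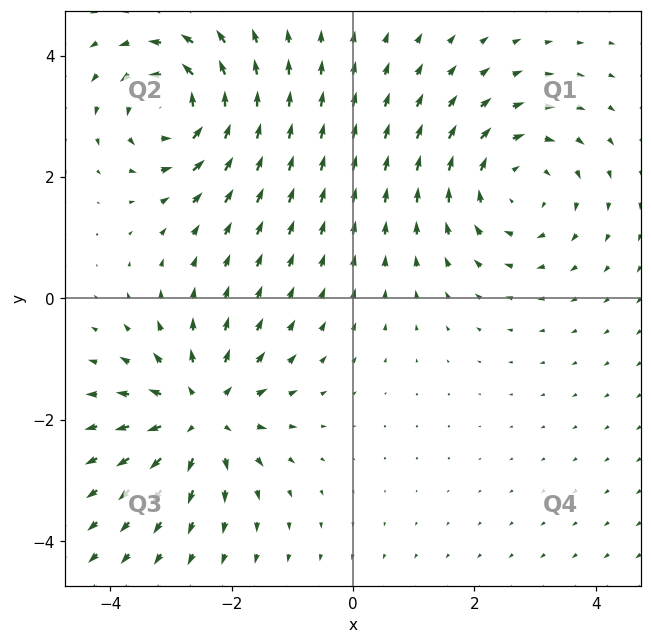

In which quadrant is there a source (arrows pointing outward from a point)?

The source sits at approximately (-2.5, -1.9), which lies in quadrant Q3. The divergence there is about +5, positive as expected for a source.

Q3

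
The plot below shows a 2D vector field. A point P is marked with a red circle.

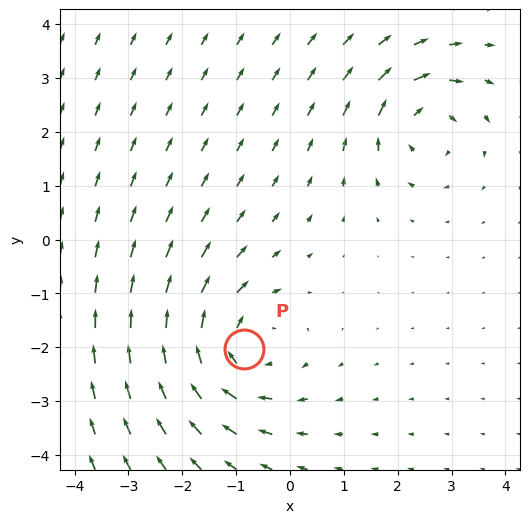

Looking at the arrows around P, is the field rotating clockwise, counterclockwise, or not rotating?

Near P at (-0.9, -2.0) the arrows circulate clockwise. The curl (z-component) there is about -3; negative curl means clockwise rotation.

clockwise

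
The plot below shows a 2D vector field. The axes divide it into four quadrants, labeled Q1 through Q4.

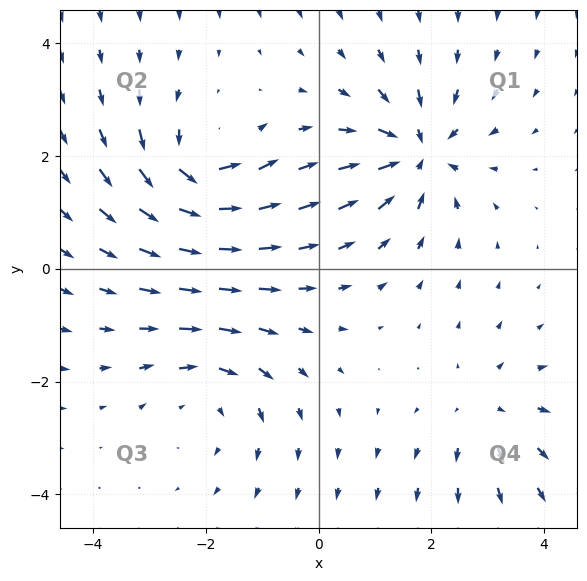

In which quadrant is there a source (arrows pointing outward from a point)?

Q4

The source sits at approximately (3.0, -2.5), which lies in quadrant Q4. The divergence there is about +3, positive as expected for a source.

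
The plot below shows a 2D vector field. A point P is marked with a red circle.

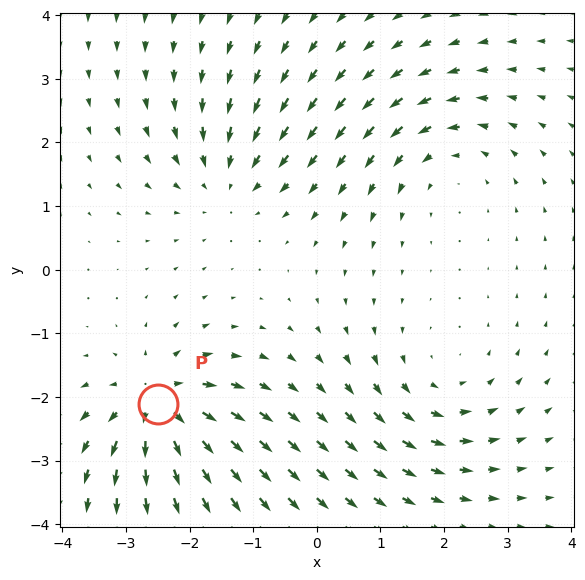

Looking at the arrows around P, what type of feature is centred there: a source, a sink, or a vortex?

At P (-2.5, -2.1) the arrows spread outward. Divergence about +7, curl ≈0 — positive divergence with near-zero curl is a source.

source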